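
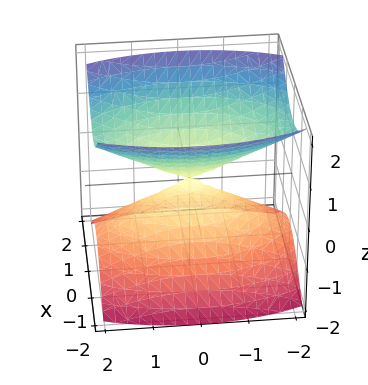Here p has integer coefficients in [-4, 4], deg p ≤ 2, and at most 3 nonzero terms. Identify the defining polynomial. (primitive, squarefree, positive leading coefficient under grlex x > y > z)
3*x^2 + y^2 - 3*z^2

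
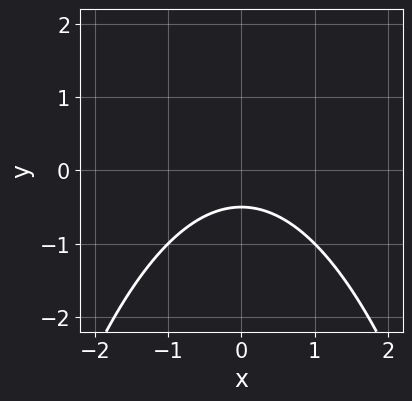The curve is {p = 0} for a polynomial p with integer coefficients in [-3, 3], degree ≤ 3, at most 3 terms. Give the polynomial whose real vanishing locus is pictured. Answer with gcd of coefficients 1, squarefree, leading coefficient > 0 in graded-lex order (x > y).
(a) Degree: the shape is more complex than any degree-1 curve, so deg p = 2.
(b) Symmetries: the x ↦ −x reflection is a symmetry, so x appears only in even powers.
(c) From the visible intercepts: the curve avoids every integer x-axis point in the box.
(d) The integer polynomial consistent with all of this is the stated p.

x^2 + 2*y + 1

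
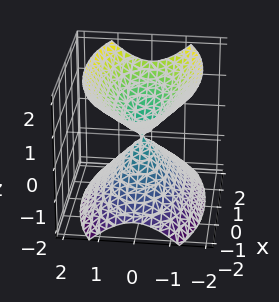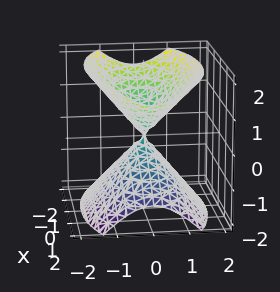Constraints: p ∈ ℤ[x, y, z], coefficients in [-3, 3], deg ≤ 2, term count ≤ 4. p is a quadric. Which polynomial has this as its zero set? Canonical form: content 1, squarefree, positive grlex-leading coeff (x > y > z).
First, I count 2 distinct pieces. Treating them together as one polynomial.
Next, the degree is 2 — two nappes meeting at a single point; a quadric.
Then, symmetries: it's symmetric under x → −x, forcing even powers of x; the y ↦ −y reflection is a symmetry, so y appears only in even powers; mirror symmetry z ↦ −z ⇒ only even powers of z.
Then, from the axis intercepts and sections: one x-axis crossing is at x = 0; it meets the y-axis at y = 0 (among the integer gridlines); it crosses the z-axis at the gridline z = 0.
Finally, putting this together gives p.

x^2 + 3*y^2 - 2*z^2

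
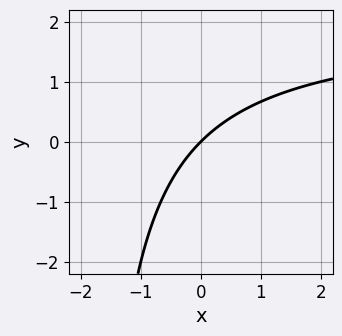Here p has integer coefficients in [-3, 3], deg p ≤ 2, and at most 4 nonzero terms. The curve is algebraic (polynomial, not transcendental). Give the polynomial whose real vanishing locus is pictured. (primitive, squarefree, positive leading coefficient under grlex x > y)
(a) The degree is 2 — no degree-1 curve has this shape.
(b) Checking where it meets the axes: it crosses the x-axis at the gridline x = 0; one y-axis crossing is at y = 0.
(c) Putting this together gives p.

x*y - 2*x + 2*y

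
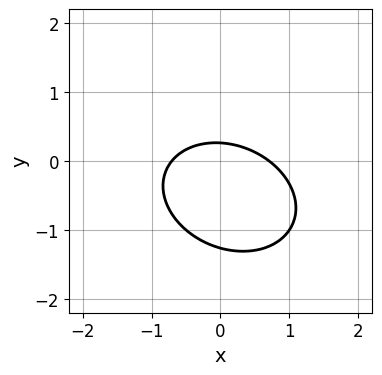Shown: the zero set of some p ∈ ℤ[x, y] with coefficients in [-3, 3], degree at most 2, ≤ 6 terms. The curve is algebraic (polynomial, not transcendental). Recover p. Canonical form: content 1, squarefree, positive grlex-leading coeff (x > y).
(a) The degree is 2 — no degree-1 curve has this shape.
(b) Matching integer coefficients to the picture gives p.

2*x^2 + x*y + 3*y^2 + 3*y - 1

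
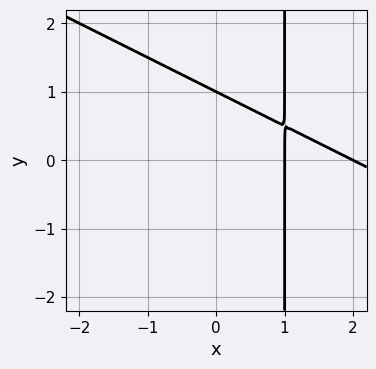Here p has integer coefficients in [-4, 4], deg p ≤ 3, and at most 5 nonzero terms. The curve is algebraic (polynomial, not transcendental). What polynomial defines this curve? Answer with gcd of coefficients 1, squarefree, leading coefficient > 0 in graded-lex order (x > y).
(a) Degree: no degree-1 curve has this shape, so deg p = 2.
(b) Against the integer gridlines: the x-axis gridline crossings are at x ∈ {1, 2}; one y-axis crossing is at y = 1.
(c) Solving for integer coefficients yields p as stated.

x^2 + 2*x*y - 3*x - 2*y + 2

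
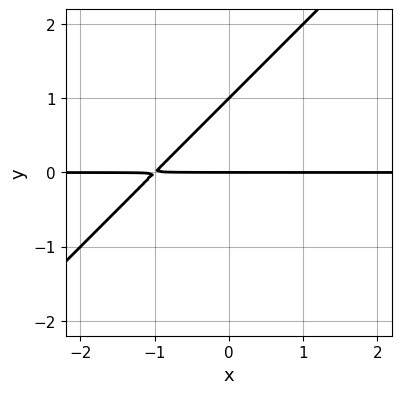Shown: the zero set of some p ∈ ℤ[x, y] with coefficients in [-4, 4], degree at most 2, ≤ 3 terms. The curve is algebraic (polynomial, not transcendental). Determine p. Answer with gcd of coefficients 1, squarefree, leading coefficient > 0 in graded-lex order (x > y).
x*y - y^2 + y

Degree: the shape is more complex than any degree-1 curve, so deg p = 2.
From the axis intercepts and sections: the visible x-axis segment lies entirely on the curve; among the integer gridlines, it crosses the y-axis at y ∈ {0, 1}.
Putting this together gives p.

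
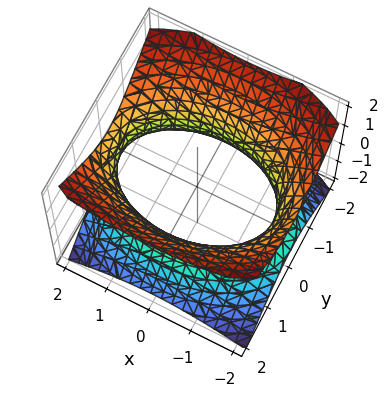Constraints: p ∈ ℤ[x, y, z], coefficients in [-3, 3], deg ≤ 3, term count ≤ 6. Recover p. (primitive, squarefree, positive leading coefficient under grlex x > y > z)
deg p = 2. One connected sheet with a waist; a quadric.
Symmetries: it's symmetric under z → −z, forcing even powers of z; the x ↦ −x reflection is a symmetry, so x appears only in even powers; the y ↦ −y reflection is a symmetry, so y appears only in even powers.
From the visible intercepts: it misses every integer gridline on the z-axis.
Matching integer coefficients to the picture gives p.

x^2 + 2*y^2 - 2*z^2 - 3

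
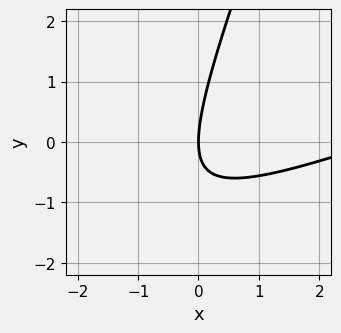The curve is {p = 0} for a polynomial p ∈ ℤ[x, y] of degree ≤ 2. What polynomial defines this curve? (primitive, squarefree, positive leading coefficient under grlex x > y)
1. deg p = 2. No degree-1 curve has this shape.
2. Reading off the gridlines: it meets the y-axis at y = 0 (among the integer gridlines); one x-axis crossing is at x = 0.
3. Putting this together gives p.

x^2 - 3*x*y + y^2 - 3*x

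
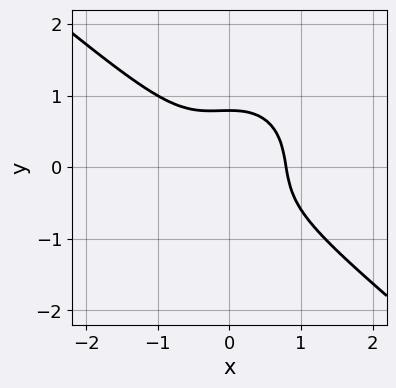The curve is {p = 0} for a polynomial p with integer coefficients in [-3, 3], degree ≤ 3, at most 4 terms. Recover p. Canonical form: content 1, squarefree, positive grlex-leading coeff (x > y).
First, deg p = 3. A generic line meets the curve in up to 3 points.
Finally, matching integer coefficients to the picture gives p.

2*x^3 + x^2*y + 2*y^3 - 1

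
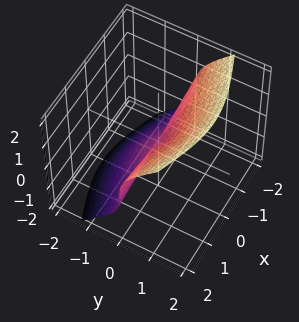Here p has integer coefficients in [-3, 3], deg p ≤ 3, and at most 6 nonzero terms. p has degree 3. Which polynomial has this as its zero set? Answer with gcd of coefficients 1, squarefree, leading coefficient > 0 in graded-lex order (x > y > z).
(a) Degree: no degree-2 surface has this shape, so deg p = 3.
(b) Checking where it meets the axes: every point of the x-axis in the box is on the surface; it meets the y-axis at y = 0 (among the integer gridlines); it meets the z-axis at z = 0 (among the integer gridlines).
(c) Together with the visible shape, these determine p as stated.

2*x^2*y + y^3 + 3*y*z^2 - 3*z^3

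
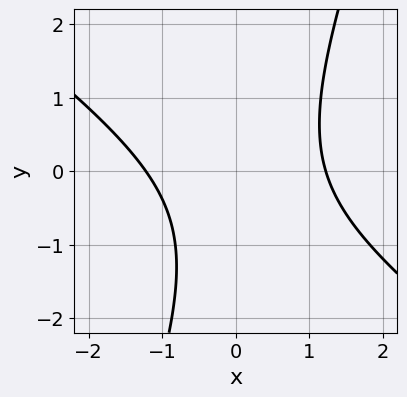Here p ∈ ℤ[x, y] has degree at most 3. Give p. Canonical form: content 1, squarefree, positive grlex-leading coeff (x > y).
First, deg p = 2. No degree-1 curve has this shape.
Next, from the visible intercepts: it misses every integer gridline on the y-axis.
Finally, these observations pin down the coefficients.

2*x^2 + 2*x*y - y^2 - y - 3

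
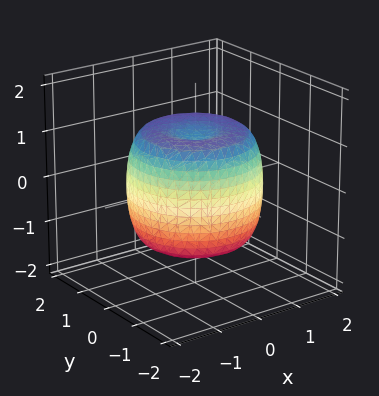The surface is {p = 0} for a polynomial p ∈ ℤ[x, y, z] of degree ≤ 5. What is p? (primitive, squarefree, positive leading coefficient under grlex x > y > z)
First, degree: the shape is more complex than any degree-3 surface, so deg p = 4.
Next, symmetries: rotational symmetry about the z-axis ⇒ p depends on x, y only through x² + y².
Then, observable constraints: the z-axis gridline crossings are at z ∈ {-1, 1}; a circular section at z = 1 has radius between 1 and 2.
Finally, these observations pin down the coefficients.

2*x^4 + 4*x^2*y^2 + 2*y^4 - 3*x^2 - 3*y^2 + 2*z^2 - 2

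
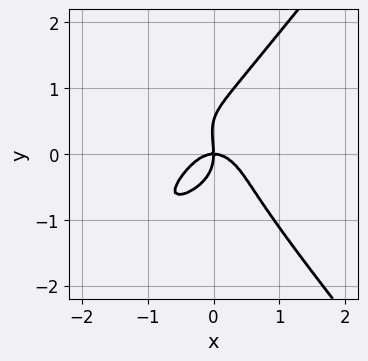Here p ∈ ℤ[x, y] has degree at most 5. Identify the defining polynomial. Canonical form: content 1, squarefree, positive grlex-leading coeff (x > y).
1. Degree: the shape is more complex than any degree-3 curve, so deg p = 4.
2. Against the integer gridlines: it meets the x-axis at x = 0 (among the integer gridlines); it crosses the y-axis at the gridline y = 0.
3. Together with the visible shape, these determine p as stated.

3*x^2*y^2 - 2*y^4 + 3*x^3 + y^3 + 2*x*y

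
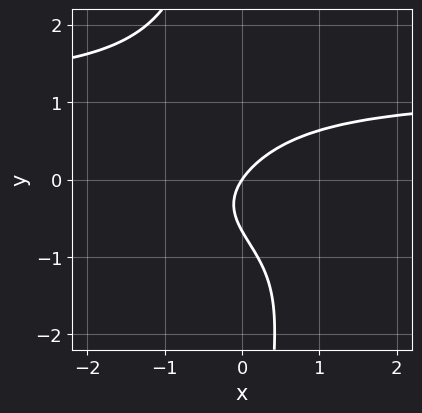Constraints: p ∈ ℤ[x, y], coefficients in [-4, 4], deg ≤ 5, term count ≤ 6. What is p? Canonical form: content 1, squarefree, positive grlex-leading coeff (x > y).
1. deg p = 4. The shape is more complex than any degree-3 curve.
2. Observable constraints: one y-axis crossing is at y = 0; it crosses the x-axis at the gridline x = 0.
3. The integer polynomial consistent with all of this is the stated p.

2*x*y^3 + 3*y^2 - 3*x + 2*y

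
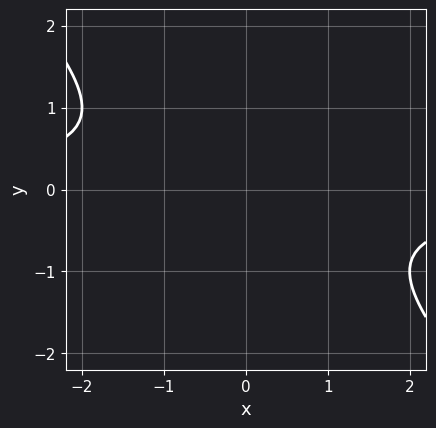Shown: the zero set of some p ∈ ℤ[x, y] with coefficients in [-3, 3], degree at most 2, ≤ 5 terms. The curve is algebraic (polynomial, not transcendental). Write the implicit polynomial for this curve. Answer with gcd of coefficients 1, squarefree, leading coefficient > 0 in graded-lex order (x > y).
x*y + y^2 + 1

(a) Degree: the shape is more complex than any degree-1 curve, so deg p = 2.
(b) Observable constraints: the curve avoids every integer y-axis point in the box; no x-intercept at any integer in the box.
(c) The integer polynomial consistent with all of this is the stated p.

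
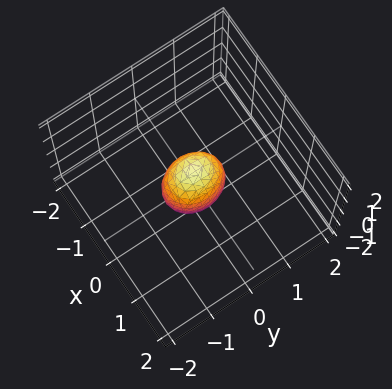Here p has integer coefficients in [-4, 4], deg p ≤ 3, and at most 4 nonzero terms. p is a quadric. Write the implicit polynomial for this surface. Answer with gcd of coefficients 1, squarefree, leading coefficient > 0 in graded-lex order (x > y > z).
3*x^2 + 2*y^2 + z^2 - 1

First, deg p = 2. A closed, bounded, convex surface; a quadric.
Then, symmetries: mirror symmetry y ↦ −y ⇒ only even powers of y; it's symmetric under z → −z, forcing even powers of z; it's symmetric under x → −x, forcing even powers of x.
Then, against the integer gridlines: among the integer gridlines, it crosses the z-axis at z ∈ {-1, 1}.
Finally, the integer polynomial consistent with all of this is the stated p.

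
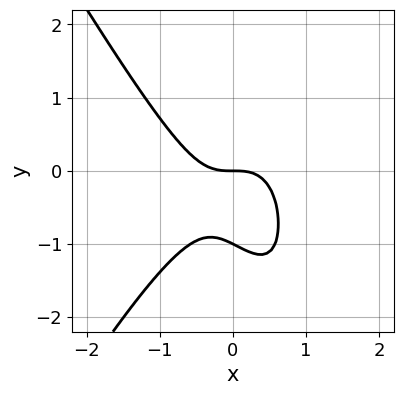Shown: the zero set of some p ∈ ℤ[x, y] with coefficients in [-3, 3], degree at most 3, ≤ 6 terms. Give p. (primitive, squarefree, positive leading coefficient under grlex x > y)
3*x^3 - x*y^2 + 2*y^2 + 2*y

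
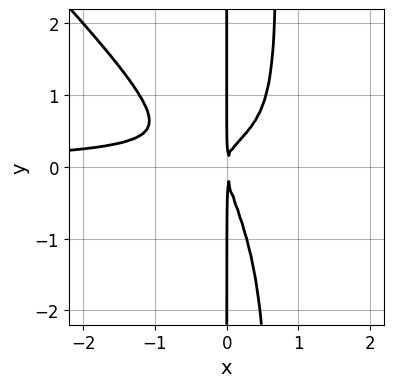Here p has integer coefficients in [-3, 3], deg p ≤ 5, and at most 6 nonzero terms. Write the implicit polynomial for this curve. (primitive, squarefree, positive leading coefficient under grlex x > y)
deg p = 4. A generic line meets the curve in up to 4 points.
Against the integer gridlines: every point of the y-axis in the box is on the curve.
Fitting integer coefficients to these (and the overall shape) gives p.

3*x^3*y + 3*x^2*y^2 - 3*x^2*y - 2*x*y^2 + 2*x^2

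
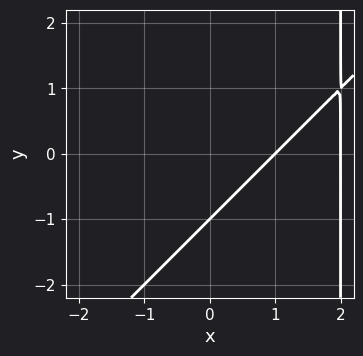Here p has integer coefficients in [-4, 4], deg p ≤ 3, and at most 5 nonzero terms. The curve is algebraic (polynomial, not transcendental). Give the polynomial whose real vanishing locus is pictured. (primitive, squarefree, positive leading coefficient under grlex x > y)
x^2 - x*y - 3*x + 2*y + 2

(a) The degree is 2 — the shape is more complex than any degree-1 curve.
(b) From the axis intercepts and sections: it meets the y-axis at y = -1 (among the integer gridlines); among the integer gridlines, it crosses the x-axis at x ∈ {1, 2}.
(c) Matching integer coefficients to the picture gives p.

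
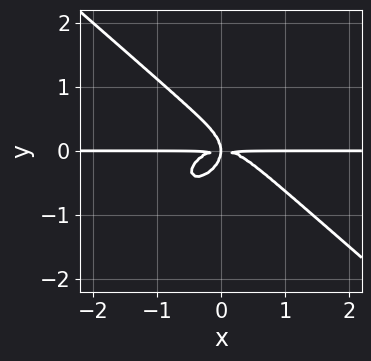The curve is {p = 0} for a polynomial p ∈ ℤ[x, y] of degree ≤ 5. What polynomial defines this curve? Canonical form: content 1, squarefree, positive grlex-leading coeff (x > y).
Degree: the shape is more complex than any degree-3 curve, so deg p = 4.
Reading off the gridlines: every point of the x-axis in the box is on the curve.
Fitting integer coefficients to these (and the overall shape) gives p.

2*x^3*y + 3*y^4 + 2*x*y^2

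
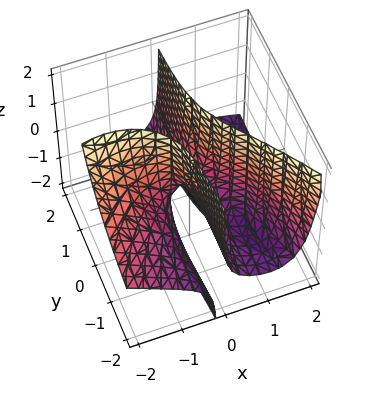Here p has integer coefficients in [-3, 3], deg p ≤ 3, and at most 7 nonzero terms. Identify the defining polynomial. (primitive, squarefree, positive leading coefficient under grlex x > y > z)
2*x^3 + 3*x^2*z + 3*x*y*z + 3*x*y - z

(a) The picture has 2 separate pieces. Treating them together as one polynomial.
(b) deg p = 3. No degree-2 surface has this shape.
(c) From the axis intercepts and sections: it crosses the z-axis at the gridline z = 0; the visible y-axis segment lies entirely on the surface; one x-axis crossing is at x = 0.
(d) Matching integer coefficients to the picture gives p.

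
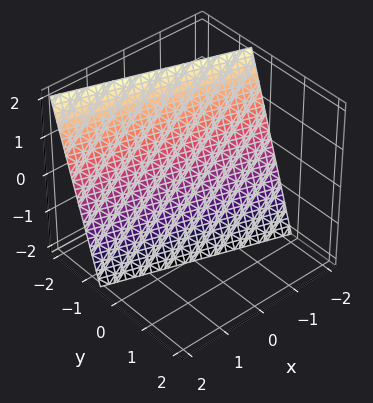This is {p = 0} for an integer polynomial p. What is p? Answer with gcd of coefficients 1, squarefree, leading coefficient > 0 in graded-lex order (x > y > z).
The degree is 1 — every cross-section is a straight line — this is a plane.
Observable constraints: it meets the z-axis at z = -2 (among the integer gridlines); it crosses the x-axis at the gridline x = -2.
Fitting integer coefficients to these (and the overall shape) gives p.

x + 3*y + z + 2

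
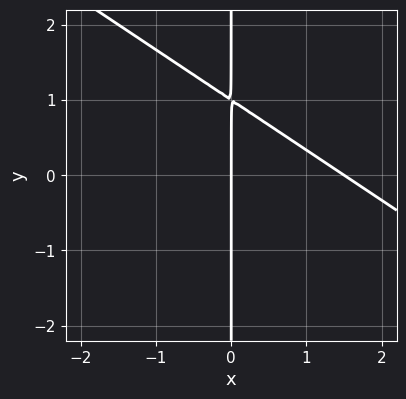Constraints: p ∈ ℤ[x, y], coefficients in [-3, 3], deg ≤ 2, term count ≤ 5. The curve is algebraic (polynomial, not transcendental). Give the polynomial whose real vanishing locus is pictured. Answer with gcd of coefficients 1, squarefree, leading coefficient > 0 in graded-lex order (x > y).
First, degree: no degree-1 curve has this shape, so deg p = 2.
Then, reading off the gridlines: the visible y-axis segment lies entirely on the curve; one x-axis crossing is at x = 0.
Finally, these observations pin down the coefficients.

2*x^2 + 3*x*y - 3*x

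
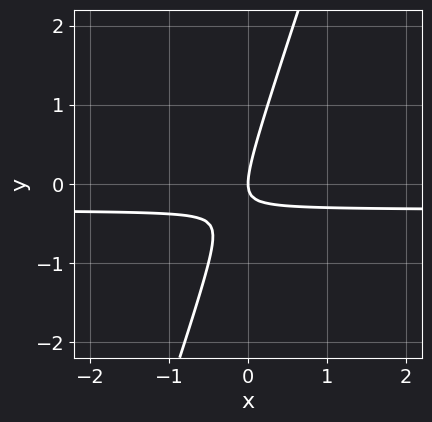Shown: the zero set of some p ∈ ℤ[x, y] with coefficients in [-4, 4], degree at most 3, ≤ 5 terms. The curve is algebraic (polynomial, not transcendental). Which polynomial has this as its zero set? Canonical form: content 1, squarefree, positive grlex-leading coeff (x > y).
First, degree: no degree-1 curve has this shape, so deg p = 2.
Next, observable constraints: it meets the x-axis at x = 0 (among the integer gridlines); it meets the y-axis at y = 0 (among the integer gridlines).
Finally, the integer polynomial consistent with all of this is the stated p.

3*x*y - y^2 + x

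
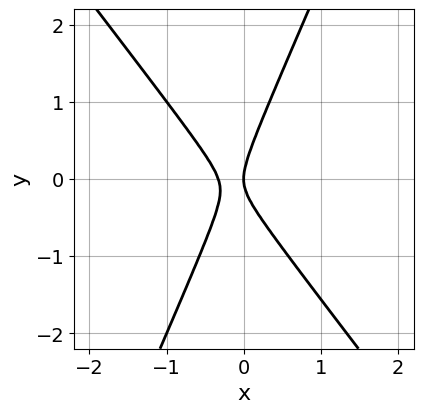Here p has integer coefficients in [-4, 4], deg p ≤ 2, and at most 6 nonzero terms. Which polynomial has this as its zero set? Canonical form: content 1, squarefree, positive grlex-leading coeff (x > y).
1. deg p = 2. The shape is more complex than any degree-1 curve.
2. Checking where it meets the axes: it meets the x-axis at x = 0 (among the integer gridlines); it crosses the y-axis at the gridline y = 0.
3. These observations pin down the coefficients.

3*x^2 + x*y - y^2 + x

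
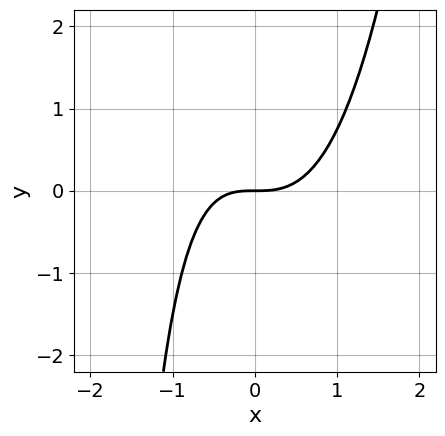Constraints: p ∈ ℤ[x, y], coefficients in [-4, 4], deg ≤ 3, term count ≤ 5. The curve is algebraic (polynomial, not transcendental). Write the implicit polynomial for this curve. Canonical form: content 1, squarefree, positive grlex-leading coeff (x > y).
1. Degree: a generic line meets the curve in up to 3 points, so deg p = 3.
2. Against the integer gridlines: one x-axis crossing is at x = 0; one y-axis crossing is at y = 0.
3. Putting this together gives p.

3*x^3 - x*y - 3*y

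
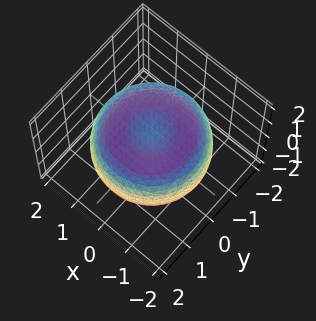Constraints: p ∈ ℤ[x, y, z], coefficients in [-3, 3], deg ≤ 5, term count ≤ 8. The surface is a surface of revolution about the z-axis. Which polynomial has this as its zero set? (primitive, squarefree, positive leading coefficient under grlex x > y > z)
The degree is 4 — the shape is more complex than any degree-3 surface.
By symmetry, the surface is invariant under rotation about z: p = q(x² + y², z).
From the visible intercepts: a circular section at z = 1 has radius exactly 1.
Assembling these constraints gives the stated polynomial.

x^4 + 2*x^2*y^2 + y^4 - 2*x^2 - 2*y^2 + 3*z^2 - 2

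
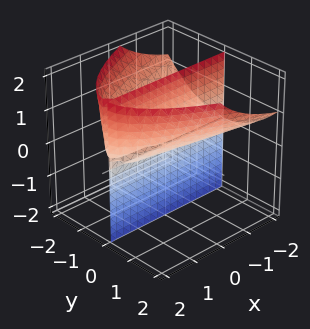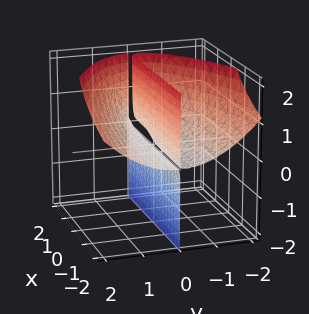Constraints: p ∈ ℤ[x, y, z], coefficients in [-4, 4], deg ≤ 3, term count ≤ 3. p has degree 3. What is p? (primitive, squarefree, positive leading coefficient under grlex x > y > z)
x*y*z + y^3 - 2*y*z

1. I count 2 distinct pieces. Treating them together as one polynomial.
2. Degree: the shape is more complex than any degree-2 surface, so deg p = 3.
3. Observable constraints: it meets the y-axis at y = 0 (among the integer gridlines); every point of the z-axis in the box is on the surface.
4. The integer polynomial consistent with all of this is the stated p. Check: (-2, 0, 0) on the x-axis lies on the surface, and p(-2, 0, 0) = 0. ✓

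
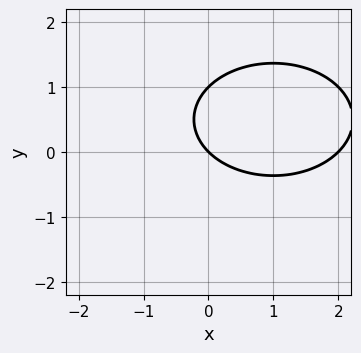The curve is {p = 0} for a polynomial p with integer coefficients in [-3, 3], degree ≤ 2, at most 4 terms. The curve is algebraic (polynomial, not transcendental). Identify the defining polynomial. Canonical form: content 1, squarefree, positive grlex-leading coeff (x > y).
(a) The degree is 2 — the shape is more complex than any degree-1 curve.
(b) Reading off the gridlines: the x-axis gridline crossings are at x ∈ {0, 2}; the y-axis gridline crossings are at y ∈ {0, 1}.
(c) Assembling these constraints gives the stated polynomial.

x^2 + 2*y^2 - 2*x - 2*y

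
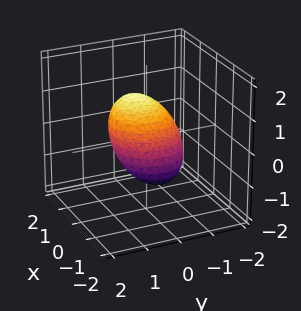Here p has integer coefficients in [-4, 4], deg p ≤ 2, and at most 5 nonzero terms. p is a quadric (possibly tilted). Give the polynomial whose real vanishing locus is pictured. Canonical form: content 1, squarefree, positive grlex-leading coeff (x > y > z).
2*x^2 - 3*x*z + 2*y^2 + 3*z^2 - 2

First, degree: a generic line meets the surface in up to 2 points, so deg p = 2.
Then, from the axis intercepts and sections: the y-axis gridline crossings are at y ∈ {-1, 1}; the x-axis gridline crossings are at x ∈ {-1, 1}.
Finally, putting this together gives p.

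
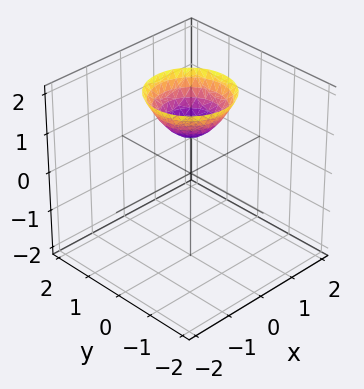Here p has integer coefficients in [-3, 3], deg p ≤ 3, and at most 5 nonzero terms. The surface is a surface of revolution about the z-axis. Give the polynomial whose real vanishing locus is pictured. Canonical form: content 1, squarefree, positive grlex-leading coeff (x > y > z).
(a) The degree is 2 — no degree-1 surface has this shape.
(b) By symmetry, every cross-section ⟂ z is a circle, so x, y appear only via x² + y².
(c) Observable constraints: it crosses the z-axis at the gridline z = 1; it misses every integer gridline on the y-axis; no x-intercept at any integer in the box.
(d) Matching integer coefficients to the picture gives p.

x^2 + y^2 - z + 1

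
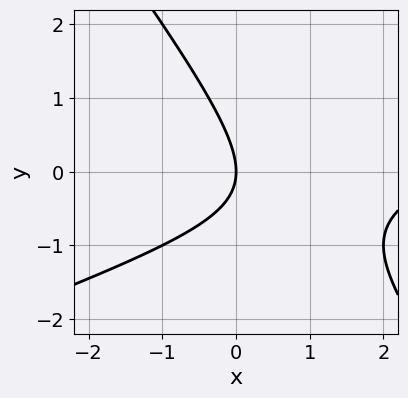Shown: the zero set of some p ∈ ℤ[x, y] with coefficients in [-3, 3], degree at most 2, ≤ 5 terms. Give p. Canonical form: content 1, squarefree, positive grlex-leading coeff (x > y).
x^2 - 2*x*y - 2*y^2 - 3*x

1. Degree: no degree-1 curve has this shape, so deg p = 2.
2. Reading off the gridlines: it meets the y-axis at y = 0 (among the integer gridlines); one x-axis crossing is at x = 0.
3. Matching integer coefficients to the picture gives p.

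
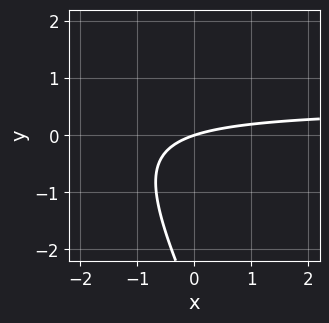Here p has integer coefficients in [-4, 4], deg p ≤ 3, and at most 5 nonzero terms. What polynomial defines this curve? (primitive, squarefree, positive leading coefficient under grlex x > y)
1. The degree is 2 — the shape is more complex than any degree-1 curve.
2. From the visible intercepts: one y-axis crossing is at y = 0; one x-axis crossing is at x = 0.
3. Solving for integer coefficients yields p as stated.

2*x*y + y^2 - x + 3*y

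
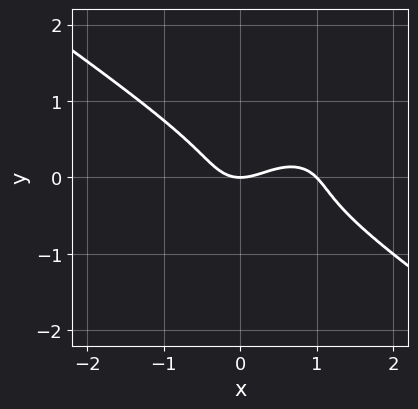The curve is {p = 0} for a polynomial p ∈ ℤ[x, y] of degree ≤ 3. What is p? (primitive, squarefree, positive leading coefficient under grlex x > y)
x^3 + 3*y^3 - x^2 + y

The degree is 3 — a generic line meets the curve in up to 3 points.
Against the integer gridlines: it meets the y-axis at y = 0 (among the integer gridlines); among the integer gridlines, it crosses the x-axis at x ∈ {0, 1}.
Putting this together gives p.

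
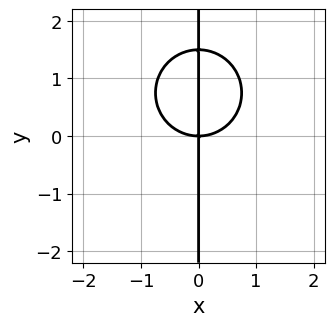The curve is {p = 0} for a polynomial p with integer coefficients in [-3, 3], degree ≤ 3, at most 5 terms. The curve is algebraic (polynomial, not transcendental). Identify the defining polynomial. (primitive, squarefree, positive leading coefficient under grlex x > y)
2*x^3 + 2*x*y^2 - 3*x*y

(a) deg p = 3.
(b) Against the integer gridlines: the visible y-axis segment lies entirely on the curve; it meets the x-axis at x = 0 (among the integer gridlines).
(c) Matching integer coefficients to the picture gives p.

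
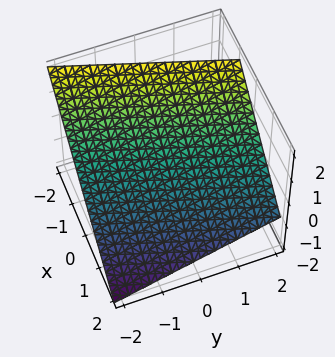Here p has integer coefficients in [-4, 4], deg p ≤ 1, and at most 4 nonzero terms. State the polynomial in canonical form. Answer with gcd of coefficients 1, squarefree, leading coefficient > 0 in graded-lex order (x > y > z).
First, degree: the surface is flat (a plane), so deg p = 1.
Then, from the axis intercepts and sections: it crosses the y-axis at the gridline y = -2.
Finally, fitting integer coefficients to these (and the overall shape) gives p.

3*x - y + 3*z - 2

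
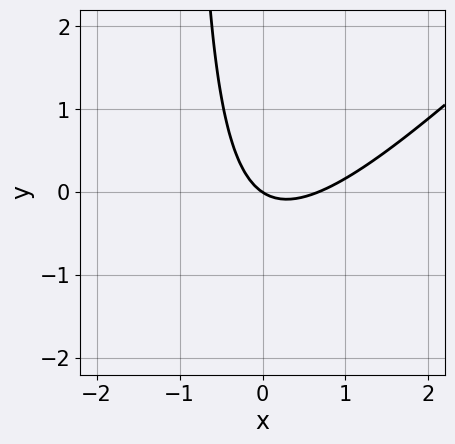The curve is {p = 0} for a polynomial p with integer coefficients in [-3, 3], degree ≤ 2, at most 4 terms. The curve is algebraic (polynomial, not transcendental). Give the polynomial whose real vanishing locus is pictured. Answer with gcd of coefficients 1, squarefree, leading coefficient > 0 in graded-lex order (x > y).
3*x^2 - 3*x*y - 2*x - 3*y

First, degree: the shape is more complex than any degree-1 curve, so deg p = 2.
Then, from the axis intercepts and sections: it crosses the x-axis at the gridline x = 0; one y-axis crossing is at y = 0.
Finally, solving for integer coefficients yields p as stated.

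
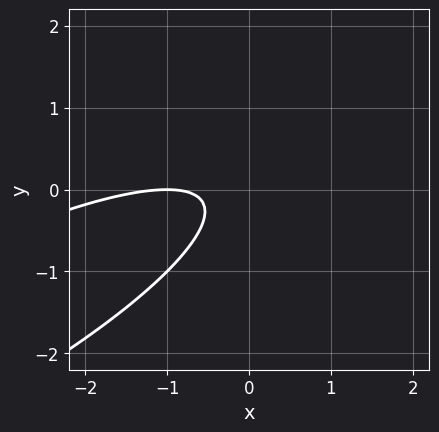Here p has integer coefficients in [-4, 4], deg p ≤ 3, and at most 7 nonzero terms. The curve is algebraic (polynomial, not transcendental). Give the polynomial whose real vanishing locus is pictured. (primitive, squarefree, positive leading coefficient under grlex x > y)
x^2 - 3*x*y + 3*y^2 + 2*x + 1

First, deg p = 2. A generic line meets the curve in up to 2 points.
Then, reading off the gridlines: no y-intercept at any integer in the box; one x-axis crossing is at x = -1.
Finally, solving for integer coefficients yields p as stated.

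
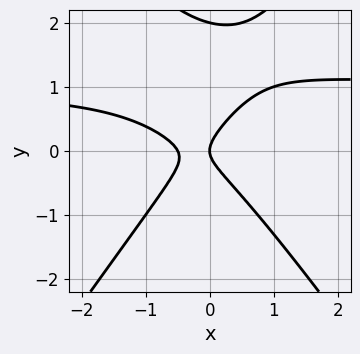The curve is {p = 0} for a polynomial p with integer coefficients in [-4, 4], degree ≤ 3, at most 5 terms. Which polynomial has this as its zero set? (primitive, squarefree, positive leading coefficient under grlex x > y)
1. Degree: no degree-2 curve has this shape, so deg p = 3.
2. From the visible intercepts: the y-axis gridline crossings are at y ∈ {0, 2}; it meets the x-axis at x = 0 (among the integer gridlines).
3. Putting this together gives p.

2*x^2*y - y^3 - 2*x^2 + 2*y^2 - x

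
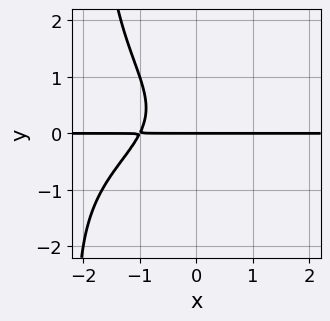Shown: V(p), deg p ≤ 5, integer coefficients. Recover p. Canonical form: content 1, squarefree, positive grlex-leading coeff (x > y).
x*y^3 + 2*y^3 + 2*x*y - y^2 + 2*y

(a) Degree: the shape is more complex than any degree-3 curve, so deg p = 4.
(b) Against the integer gridlines: it crosses the y-axis at the gridline y = 0; every point of the x-axis in the box is on the curve.
(c) The integer polynomial consistent with all of this is the stated p.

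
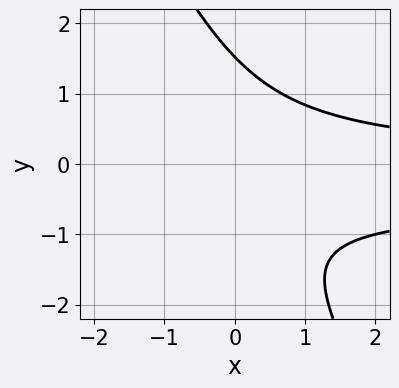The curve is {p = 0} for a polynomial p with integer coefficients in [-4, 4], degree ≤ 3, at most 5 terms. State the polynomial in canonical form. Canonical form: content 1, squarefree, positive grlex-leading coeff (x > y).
2*x*y^2 + y^3 + x*y - y - 2

deg p = 3.
Checking where it meets the axes: it misses every integer gridline on the x-axis.
The integer polynomial consistent with all of this is the stated p.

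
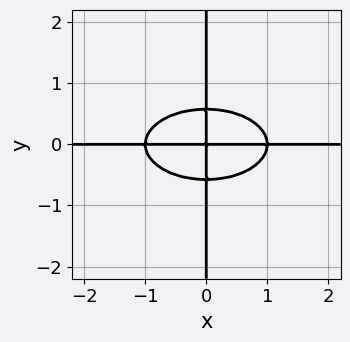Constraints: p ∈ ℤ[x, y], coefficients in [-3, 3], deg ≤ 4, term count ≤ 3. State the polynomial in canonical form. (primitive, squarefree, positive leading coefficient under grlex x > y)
1. The degree is 4 — a generic line meets the curve in up to 4 points.
2. Reading off the gridlines: the visible y-axis segment lies entirely on the curve; the visible x-axis segment lies entirely on the curve.
3. Solving for integer coefficients yields p as stated.

x^3*y + 3*x*y^3 - x*y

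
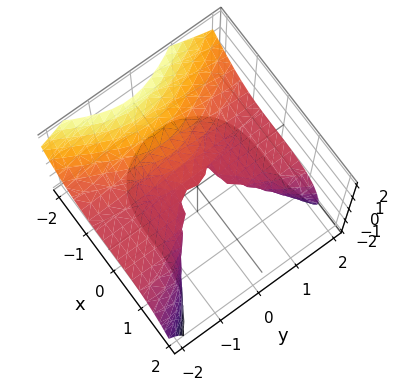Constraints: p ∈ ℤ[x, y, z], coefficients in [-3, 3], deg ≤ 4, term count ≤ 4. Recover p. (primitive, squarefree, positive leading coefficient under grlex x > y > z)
Degree: the shape is more complex than any degree-2 surface, so deg p = 3.
From the axis intercepts and sections: it meets the x-axis at x = 0 (among the integer gridlines); it meets the z-axis at z = 0 (among the integer gridlines); the visible y-axis segment lies entirely on the surface.
Together with the visible shape, these determine p as stated.

2*x^3 + 3*y^2*z + y*z^2 + 3*z^2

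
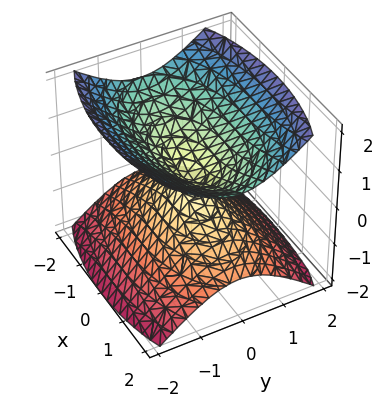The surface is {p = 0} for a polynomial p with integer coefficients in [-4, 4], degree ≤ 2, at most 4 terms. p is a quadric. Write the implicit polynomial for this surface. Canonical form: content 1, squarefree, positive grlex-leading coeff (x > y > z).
The picture has 2 separate pieces. They look like related sheets of one shape, so recover p as a whole.
The degree is 2 — a double cone through the origin; a quadric.
Symmetries: it's symmetric under z → −z, forcing even powers of z; it's symmetric under x → −x, forcing even powers of x; it's symmetric under y → −y, forcing even powers of y.
Checking where it meets the axes: it crosses the y-axis at the gridline y = 0; one x-axis crossing is at x = 0; it meets the z-axis at z = 0 (among the integer gridlines).
These observations pin down the coefficients.

x^2 + 3*y^2 - 3*z^2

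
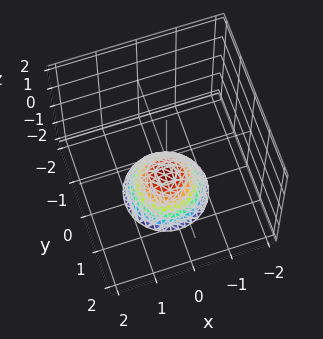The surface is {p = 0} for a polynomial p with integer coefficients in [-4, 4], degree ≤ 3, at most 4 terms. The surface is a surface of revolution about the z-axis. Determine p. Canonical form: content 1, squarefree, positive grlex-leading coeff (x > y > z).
1. Degree: a generic line meets the surface in up to 2 points, so deg p = 2.
2. By symmetry, every cross-section ⟂ z is a circle, so x, y appear only via x² + y².
3. From the axis intercepts and sections: the surface avoids every integer y-axis point in the box; a circular section at z = -2 has radius exactly 1; one z-axis crossing is at z = -1; the surface avoids every integer x-axis point in the box.
4. Assembling these constraints gives the stated polynomial.

x^2 + y^2 + z + 1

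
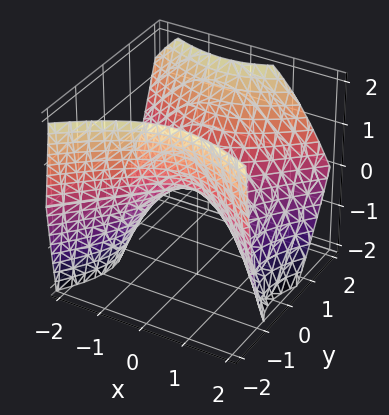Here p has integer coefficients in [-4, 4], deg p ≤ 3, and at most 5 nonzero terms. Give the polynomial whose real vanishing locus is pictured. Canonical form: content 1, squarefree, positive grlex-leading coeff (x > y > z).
(a) deg p = 2. No degree-1 surface has this shape.
(b) Checking where it meets the axes: one y-axis crossing is at y = 0; one x-axis crossing is at x = 0; it crosses the z-axis at the gridline z = 0.
(c) These observations pin down the coefficients.

2*x^2 + x*y - 3*y^2 + y*z + 3*z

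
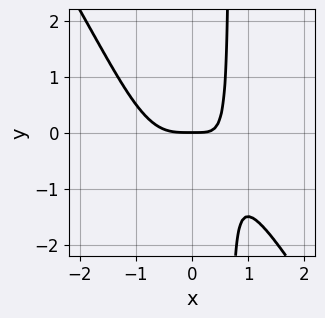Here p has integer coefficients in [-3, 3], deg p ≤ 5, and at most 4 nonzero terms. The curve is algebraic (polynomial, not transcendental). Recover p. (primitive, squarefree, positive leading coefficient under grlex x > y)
First, degree: no degree-3 curve has this shape, so deg p = 4.
Next, observable constraints: it crosses the x-axis at the gridline x = 0; it meets the y-axis at y = 0 (among the integer gridlines).
Finally, the integer polynomial consistent with all of this is the stated p.

3*x^4 + 2*x^3*y + 2*x*y - 2*y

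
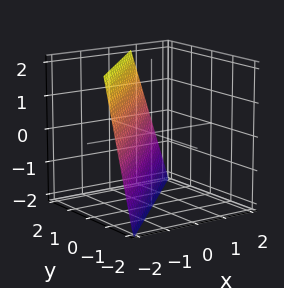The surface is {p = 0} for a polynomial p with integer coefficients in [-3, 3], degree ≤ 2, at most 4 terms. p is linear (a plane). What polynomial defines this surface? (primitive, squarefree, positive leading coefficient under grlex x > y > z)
First, degree: every cross-section is a straight line — this is a plane, so deg p = 1.
Next, from the visible intercepts: it meets the z-axis at z = -2 (among the integer gridlines).
Finally, matching integer coefficients to the picture gives p.

3*x - 3*y + z + 2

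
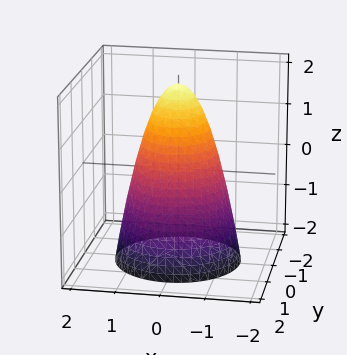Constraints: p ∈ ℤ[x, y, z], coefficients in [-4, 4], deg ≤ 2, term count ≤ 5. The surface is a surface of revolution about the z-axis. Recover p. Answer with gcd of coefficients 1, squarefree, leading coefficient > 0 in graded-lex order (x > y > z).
1. The degree is 2 — no degree-1 surface has this shape.
2. Symmetry: every cross-section ⟂ z is a circle, so x, y appear only via x² + y².
3. Checking where it meets the axes: it meets the z-axis at z = 2 (among the integer gridlines); the x-axis gridline crossings are at x ∈ {-1, 1}; the y-axis gridline crossings are at y ∈ {-1, 1}; a circular section at z = 0 has radius exactly 1.
4. Putting this together gives p.

2*x^2 + 2*y^2 + z - 2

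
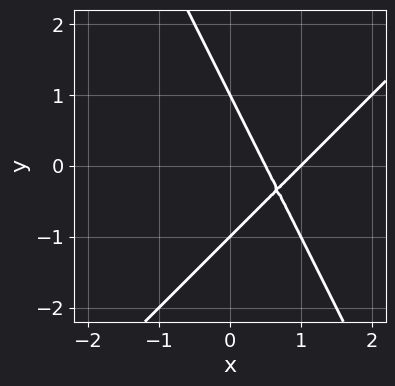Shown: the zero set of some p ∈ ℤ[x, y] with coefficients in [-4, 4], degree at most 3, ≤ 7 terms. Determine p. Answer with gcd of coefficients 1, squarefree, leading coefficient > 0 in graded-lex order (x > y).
2*x^2 - x*y - y^2 - 3*x + 1

(a) Degree: a generic line meets the curve in up to 2 points, so deg p = 2.
(b) Against the integer gridlines: among the integer gridlines, it crosses the y-axis at y ∈ {-1, 1}; it meets the x-axis at x = 1 (among the integer gridlines).
(c) Fitting integer coefficients to these (and the overall shape) gives p.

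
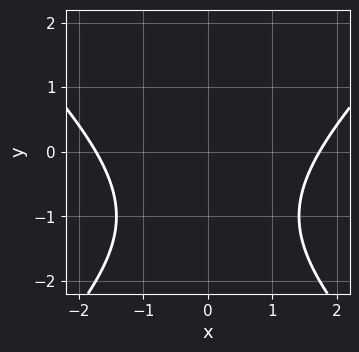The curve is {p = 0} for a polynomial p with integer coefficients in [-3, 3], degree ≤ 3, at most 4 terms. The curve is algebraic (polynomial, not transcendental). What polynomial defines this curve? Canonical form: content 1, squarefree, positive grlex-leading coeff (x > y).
x^2 - y^2 - 2*y - 3

(a) Degree: a generic line meets the curve in up to 2 points, so deg p = 2.
(b) Symmetries: mirror symmetry x ↦ −x ⇒ only even powers of x.
(c) Checking where it meets the axes: the curve avoids every integer y-axis point in the box.
(d) Putting this together gives p.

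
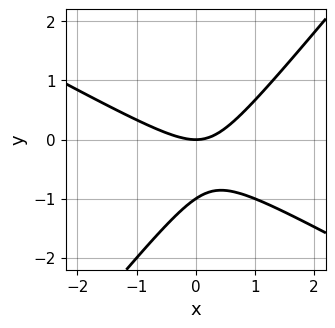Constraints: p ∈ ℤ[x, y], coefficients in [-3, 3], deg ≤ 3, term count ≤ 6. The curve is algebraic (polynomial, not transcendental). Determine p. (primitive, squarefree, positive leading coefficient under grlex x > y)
(a) deg p = 2. The shape is more complex than any degree-1 curve.
(b) Against the integer gridlines: it crosses the x-axis at the gridline x = 0; the y-axis gridline crossings are at y ∈ {-1, 0}.
(c) These observations pin down the coefficients.

2*x^2 + 2*x*y - 3*y^2 - 3*y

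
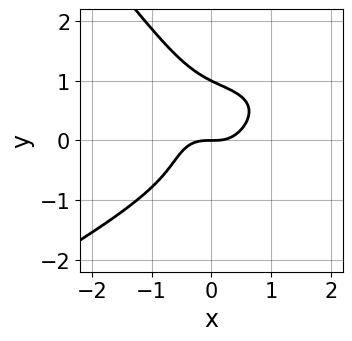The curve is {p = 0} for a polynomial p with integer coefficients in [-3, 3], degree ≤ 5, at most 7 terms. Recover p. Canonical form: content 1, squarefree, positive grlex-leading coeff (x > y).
x^3*y - 3*x*y^3 - 2*y^4 - 3*x^3 + 2*y

(a) Degree: no degree-3 curve has this shape, so deg p = 4.
(b) From the visible intercepts: one x-axis crossing is at x = 0; among the integer gridlines, it crosses the y-axis at y ∈ {0, 1}.
(c) Fitting integer coefficients to these (and the overall shape) gives p.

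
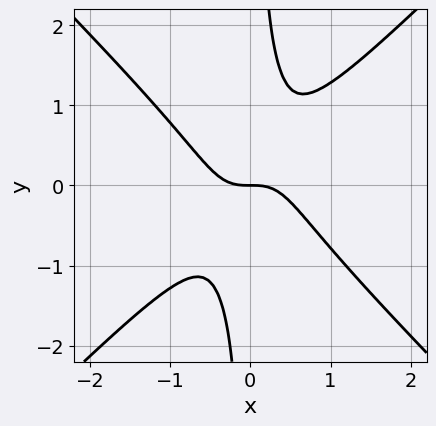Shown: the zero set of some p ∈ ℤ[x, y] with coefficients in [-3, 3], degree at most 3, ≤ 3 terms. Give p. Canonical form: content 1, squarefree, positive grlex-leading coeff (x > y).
2*x^3 - 2*x*y^2 + y

First, the degree is 3 — a generic line meets the curve in up to 3 points.
Then, from the axis intercepts and sections: it meets the x-axis at x = 0 (among the integer gridlines); it crosses the y-axis at the gridline y = 0.
Finally, matching integer coefficients to the picture gives p.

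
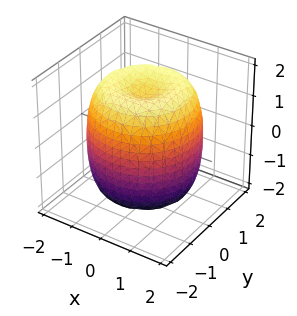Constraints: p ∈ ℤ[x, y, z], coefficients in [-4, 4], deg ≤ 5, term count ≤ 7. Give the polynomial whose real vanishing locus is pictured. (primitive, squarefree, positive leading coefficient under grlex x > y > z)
x^4 + 2*x^2*y^2 + y^4 - 2*x^2 - 2*y^2 + z^2 - 2

1. Degree: the shape is more complex than any degree-3 surface, so deg p = 4.
2. Symmetries: rotational symmetry about the z-axis ⇒ p depends on x, y only through x² + y².
3. Observable constraints: a circular section at z = -1 has radius between 1 and 2.
4. Assembling these constraints gives the stated polynomial.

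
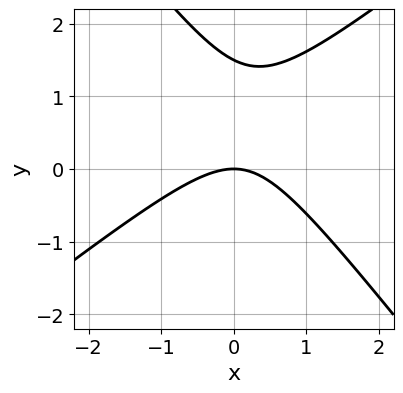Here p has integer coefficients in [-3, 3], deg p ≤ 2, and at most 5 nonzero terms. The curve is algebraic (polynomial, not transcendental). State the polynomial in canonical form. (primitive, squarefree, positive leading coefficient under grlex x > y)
First, the degree is 2 — a generic line meets the curve in up to 2 points.
Next, from the axis intercepts and sections: one y-axis crossing is at y = 0; it meets the x-axis at x = 0 (among the integer gridlines).
Finally, fitting integer coefficients to these (and the overall shape) gives p.

2*x^2 - x*y - 2*y^2 + 3*y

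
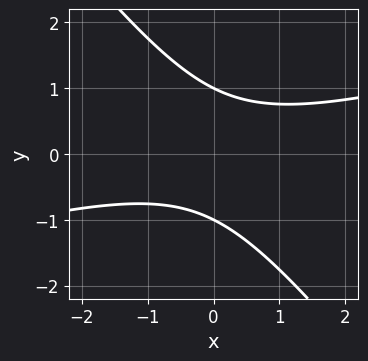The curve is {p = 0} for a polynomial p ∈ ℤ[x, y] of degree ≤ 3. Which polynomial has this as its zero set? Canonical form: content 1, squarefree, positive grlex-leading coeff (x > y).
x^2 - 3*x*y - 3*y^2 + 3

First, degree: no degree-1 curve has this shape, so deg p = 2.
Next, from the visible intercepts: no x-intercept at any integer in the box; among the integer gridlines, it crosses the y-axis at y ∈ {-1, 1}.
Finally, putting this together gives p.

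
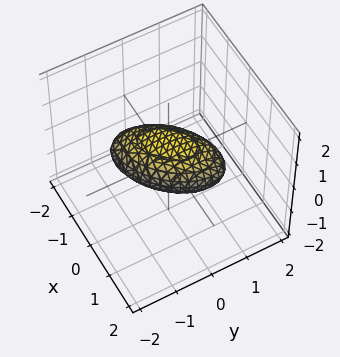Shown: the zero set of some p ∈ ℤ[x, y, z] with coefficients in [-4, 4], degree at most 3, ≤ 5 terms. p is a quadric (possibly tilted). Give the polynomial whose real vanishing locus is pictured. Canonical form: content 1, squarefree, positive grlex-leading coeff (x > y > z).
1. Degree: the shape is more complex than any degree-1 surface, so deg p = 2.
2. Observable constraints: among the integer gridlines, it crosses the x-axis at x ∈ {-1, 1}; among the integer gridlines, it crosses the y-axis at y ∈ {-1, 1}.
3. Solving for integer coefficients yields p as stated.

x^2 - x*y + y^2 + 2*z^2 - 1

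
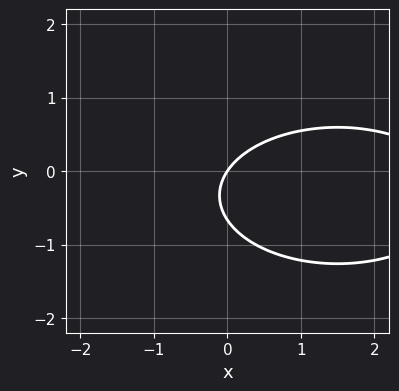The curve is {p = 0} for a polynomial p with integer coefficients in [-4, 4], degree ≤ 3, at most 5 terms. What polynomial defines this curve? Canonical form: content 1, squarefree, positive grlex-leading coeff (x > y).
x^2 + 3*y^2 - 3*x + 2*y

(a) Degree: the shape is more complex than any degree-1 curve, so deg p = 2.
(b) Reading off the gridlines: one y-axis crossing is at y = 0; it meets the x-axis at x = 0 (among the integer gridlines).
(c) These observations pin down the coefficients.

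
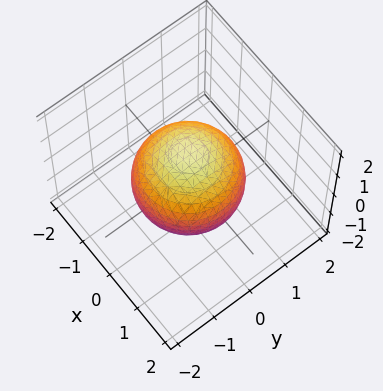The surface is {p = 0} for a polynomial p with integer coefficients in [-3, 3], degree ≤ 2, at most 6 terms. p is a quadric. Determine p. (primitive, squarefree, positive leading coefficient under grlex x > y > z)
2*x^2 + 2*y^2 + 2*z^2 - 3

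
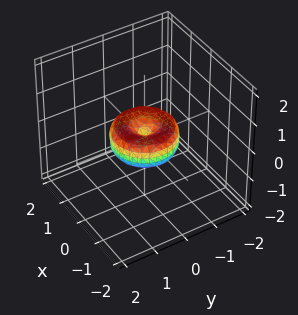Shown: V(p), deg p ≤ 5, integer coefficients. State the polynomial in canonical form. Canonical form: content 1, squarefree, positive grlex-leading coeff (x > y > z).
1. deg p = 4. The shape is more complex than any degree-3 surface.
2. Symmetry: the z-axis is an axis of rotation, so x and y enter only as x² + y².
3. From the visible intercepts: it crosses the z-axis at the gridline z = 0; the y-axis gridline crossings are at y ∈ {-1, 0, 1}; a circular section at z = 0 has radius exactly 1.
4. Solving for integer coefficients yields p as stated. Check: (-1, 0, 0) on the x-axis lies on the surface, and p(-1, 0, 0) = 0. ✓

x^4 + 2*x^2*y^2 + y^4 - x^2 - y^2 + z^2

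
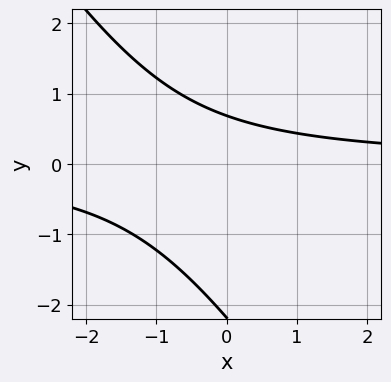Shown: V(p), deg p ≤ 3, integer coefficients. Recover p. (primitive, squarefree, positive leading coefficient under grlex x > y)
3*x*y + 2*y^2 + 3*y - 3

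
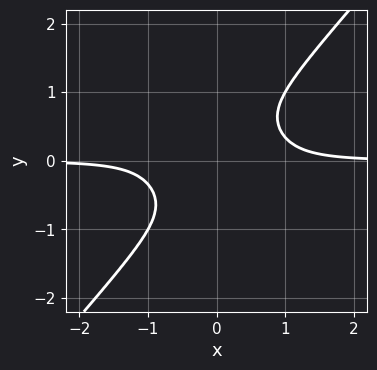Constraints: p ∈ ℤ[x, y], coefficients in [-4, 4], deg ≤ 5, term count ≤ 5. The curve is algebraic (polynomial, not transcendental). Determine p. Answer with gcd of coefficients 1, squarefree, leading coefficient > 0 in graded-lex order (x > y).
3*x^3*y - 2*y^4 - 1

(a) Degree: a generic line meets the curve in up to 4 points, so deg p = 4.
(b) Against the integer gridlines: no y-intercept at any integer in the box; the curve avoids every integer x-axis point in the box.
(c) Matching integer coefficients to the picture gives p.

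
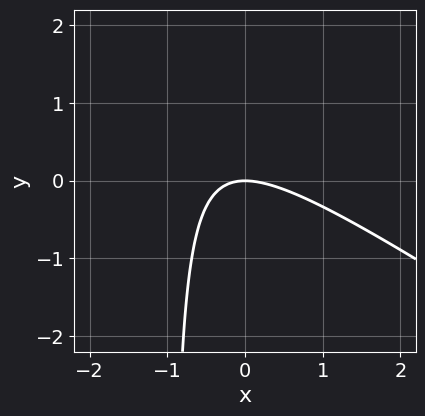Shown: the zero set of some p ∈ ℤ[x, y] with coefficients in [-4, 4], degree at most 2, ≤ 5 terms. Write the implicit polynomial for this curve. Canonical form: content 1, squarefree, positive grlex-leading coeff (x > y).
1. deg p = 2.
2. From the visible intercepts: it meets the y-axis at y = 0 (among the integer gridlines); it crosses the x-axis at the gridline x = 0.
3. Matching integer coefficients to the picture gives p.

2*x^2 + 3*x*y + 3*y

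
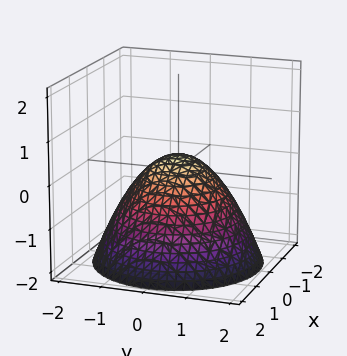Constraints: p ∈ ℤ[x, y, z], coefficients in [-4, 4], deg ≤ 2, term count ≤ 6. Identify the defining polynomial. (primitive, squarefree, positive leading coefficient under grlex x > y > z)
First, deg p = 2. No degree-1 surface has this shape.
Then, symmetries: rotational symmetry about the z-axis ⇒ p depends on x, y only through x² + y².
Next, from the axis intercepts and sections: a circular section at z = -2 has radius between 1 and 2.
Finally, putting this together gives p.

2*x^2 + 2*y^2 + 3*z - 1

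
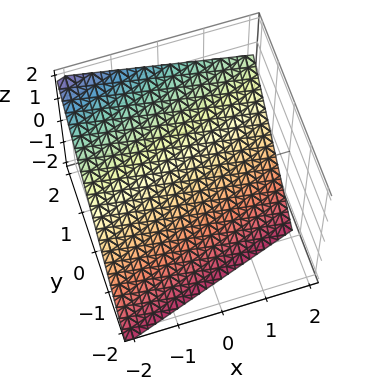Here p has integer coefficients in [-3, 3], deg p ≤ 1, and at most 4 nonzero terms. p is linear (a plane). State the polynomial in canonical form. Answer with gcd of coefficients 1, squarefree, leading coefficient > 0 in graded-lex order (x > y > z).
x - 3*y + 3*z + 2

First, the degree is 1 — every cross-section is a straight line — this is a plane.
Then, reading off the gridlines: one x-axis crossing is at x = -2.
Finally, together with the visible shape, these determine p as stated.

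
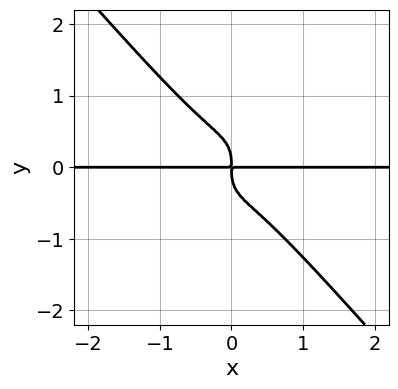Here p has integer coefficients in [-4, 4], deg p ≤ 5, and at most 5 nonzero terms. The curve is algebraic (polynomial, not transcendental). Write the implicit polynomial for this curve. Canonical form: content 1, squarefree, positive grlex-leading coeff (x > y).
3*x^3*y + 2*y^4 + x*y

(a) The degree is 4 — no degree-3 curve has this shape.
(b) Reading off the gridlines: the visible x-axis segment lies entirely on the curve.
(c) These observations pin down the coefficients.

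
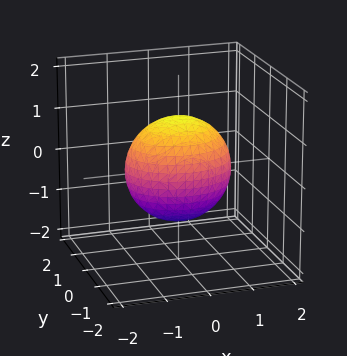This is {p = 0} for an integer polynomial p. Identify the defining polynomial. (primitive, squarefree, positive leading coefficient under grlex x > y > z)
First, degree: bounded and convex; a quadric, so deg p = 2.
Then, symmetries: the z ↦ −z reflection is a symmetry, so z appears only in even powers; mirror symmetry y ↦ −y ⇒ only even powers of y; it's symmetric under x → −x, forcing even powers of x.
Next, reading off the gridlines: among the integer gridlines, it crosses the y-axis at y ∈ {-1, 1}.
Finally, matching integer coefficients to the picture gives p.

2*x^2 + 3*y^2 + 2*z^2 - 3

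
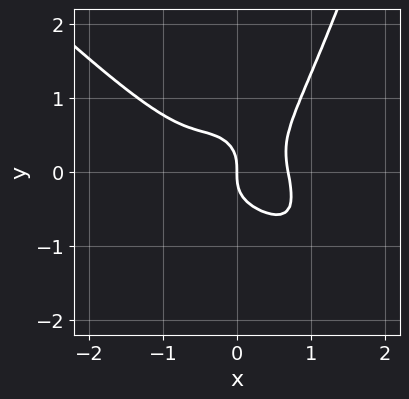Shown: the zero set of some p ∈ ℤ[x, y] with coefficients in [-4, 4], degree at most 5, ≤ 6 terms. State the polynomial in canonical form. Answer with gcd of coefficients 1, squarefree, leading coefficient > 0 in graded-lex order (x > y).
3*x^4 + 3*x^3*y - x^2*y - 2*y^3 - x

Degree: no degree-3 curve has this shape, so deg p = 4.
From the axis intercepts and sections: one x-axis crossing is at x = 0; it crosses the y-axis at the gridline y = 0.
Together with the visible shape, these determine p as stated.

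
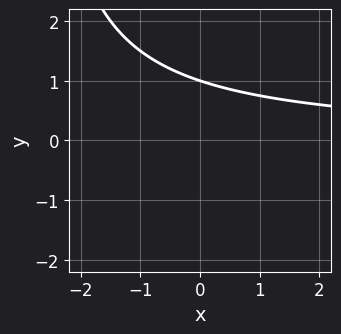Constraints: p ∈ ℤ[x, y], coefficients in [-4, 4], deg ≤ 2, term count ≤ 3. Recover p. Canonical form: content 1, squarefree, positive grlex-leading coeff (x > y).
First, the degree is 2 — a generic line meets the curve in up to 2 points.
Next, from the axis intercepts and sections: no x-intercept at any integer in the box; one y-axis crossing is at y = 1.
Finally, assembling these constraints gives the stated polynomial.

x*y + 3*y - 3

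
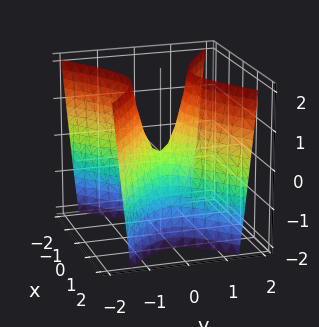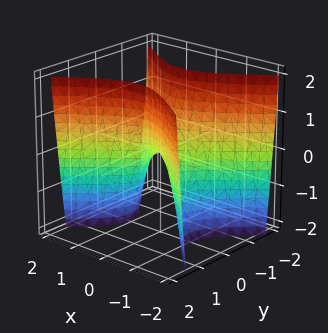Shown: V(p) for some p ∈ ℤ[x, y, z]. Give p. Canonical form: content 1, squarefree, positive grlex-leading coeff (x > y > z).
First, the degree is 2 — a saddle surface; a quadric.
Then, symmetries: it's symmetric under x → −x, forcing even powers of x; the y ↦ −y reflection is a symmetry, so y appears only in even powers.
Then, observable constraints: one y-axis crossing is at y = 0; it crosses the x-axis at the gridline x = 0; it meets the z-axis at z = 0 (among the integer gridlines).
Finally, solving for integer coefficients yields p as stated.

2*x^2 - 3*y^2 + z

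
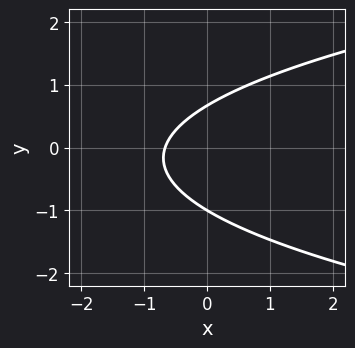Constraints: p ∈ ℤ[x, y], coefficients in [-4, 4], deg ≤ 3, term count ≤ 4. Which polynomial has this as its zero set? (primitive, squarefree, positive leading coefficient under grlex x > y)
3*y^2 - 3*x + y - 2

First, degree: no degree-1 curve has this shape, so deg p = 2.
Next, observable constraints: one y-axis crossing is at y = -1.
Finally, together with the visible shape, these determine p as stated.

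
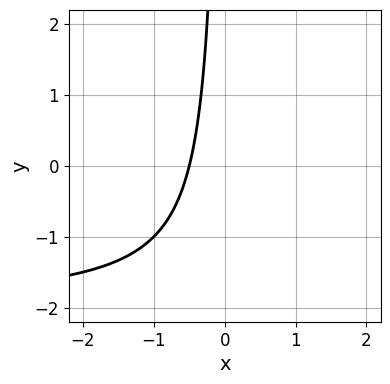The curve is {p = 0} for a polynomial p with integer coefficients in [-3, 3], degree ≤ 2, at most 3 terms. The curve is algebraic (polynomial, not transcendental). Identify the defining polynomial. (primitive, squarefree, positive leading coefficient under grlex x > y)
The degree is 2 — a generic line meets the curve in up to 2 points.
Against the integer gridlines: the curve avoids every integer y-axis point in the box.
Solving for integer coefficients yields p as stated.

x*y + 2*x + 1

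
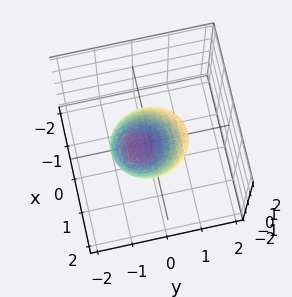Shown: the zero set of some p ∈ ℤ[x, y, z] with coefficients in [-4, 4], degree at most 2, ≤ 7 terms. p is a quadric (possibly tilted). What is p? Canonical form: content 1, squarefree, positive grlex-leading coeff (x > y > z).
3*x^2 - 2*x*z + 3*y^2 + 2*y*z + 2*z^2 - 3

First, degree: the shape is more complex than any degree-1 surface, so deg p = 2.
Next, reading off the gridlines: the x-axis gridline crossings are at x ∈ {-1, 1}; the y-axis gridline crossings are at y ∈ {-1, 1}.
Finally, the integer polynomial consistent with all of this is the stated p.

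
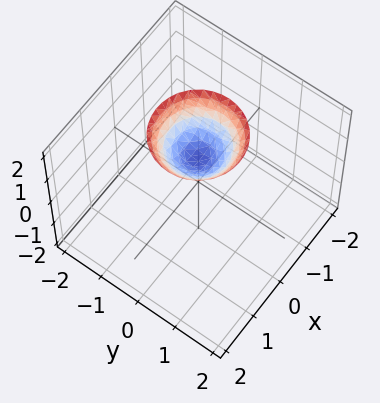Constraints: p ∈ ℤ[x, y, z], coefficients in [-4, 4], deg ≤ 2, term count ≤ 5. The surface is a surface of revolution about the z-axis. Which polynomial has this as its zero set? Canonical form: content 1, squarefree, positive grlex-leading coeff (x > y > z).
First, deg p = 2.
Then, by symmetry, the surface is invariant under rotation about z: p = q(x² + y², z).
Next, checking where it meets the axes: it crosses the z-axis at the gridline z = 1; a circular section at z = 2 has radius exactly 1; no x-intercept at any integer in the box.
Finally, together with the visible shape, these determine p as stated.

x^2 + y^2 - z + 1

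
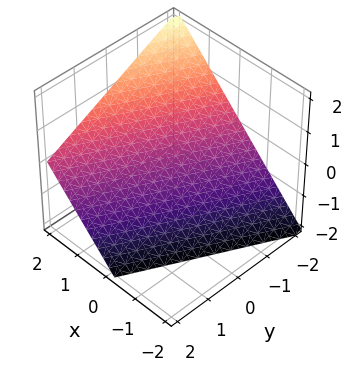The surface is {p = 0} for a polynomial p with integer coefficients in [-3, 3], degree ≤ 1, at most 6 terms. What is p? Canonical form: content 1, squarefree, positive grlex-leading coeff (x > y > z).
First, the degree is 1 — the surface is flat (a plane).
Next, observable constraints: it meets the y-axis at y = -2 (among the integer gridlines); one z-axis crossing is at z = -1; it meets the x-axis at x = 1 (among the integer gridlines).
Finally, putting this together gives p.

2*x - y - 2*z - 2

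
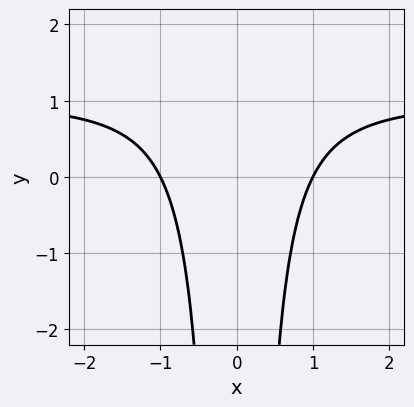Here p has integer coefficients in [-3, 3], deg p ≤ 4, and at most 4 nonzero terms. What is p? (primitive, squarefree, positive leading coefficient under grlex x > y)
x^2*y - x^2 + 1

1. Degree: the shape is more complex than any degree-2 curve, so deg p = 3.
2. Symmetries: it's symmetric under x → −x, forcing even powers of x.
3. Observable constraints: the x-axis gridline crossings are at x ∈ {-1, 1}; it misses every integer gridline on the y-axis.
4. The integer polynomial consistent with all of this is the stated p.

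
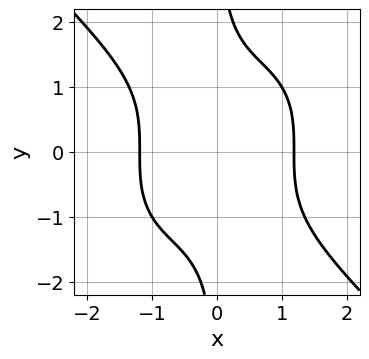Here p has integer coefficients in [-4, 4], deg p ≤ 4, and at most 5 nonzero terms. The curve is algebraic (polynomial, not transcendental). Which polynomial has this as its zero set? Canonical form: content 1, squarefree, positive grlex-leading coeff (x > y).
x^4 + x*y^3 - 2

1. The degree is 4 — the shape is more complex than any degree-3 curve.
2. Against the integer gridlines: the curve avoids every integer y-axis point in the box.
3. Solving for integer coefficients yields p as stated.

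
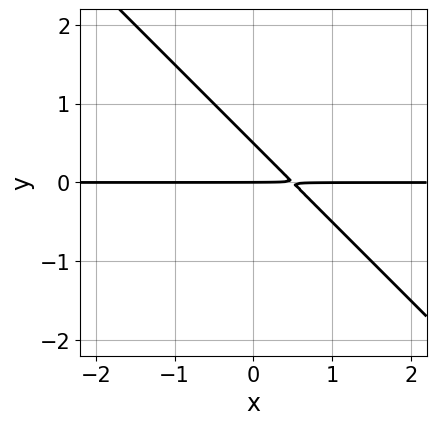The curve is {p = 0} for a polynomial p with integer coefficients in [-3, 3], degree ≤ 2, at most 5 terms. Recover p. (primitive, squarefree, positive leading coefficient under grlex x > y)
2*x*y + 2*y^2 - y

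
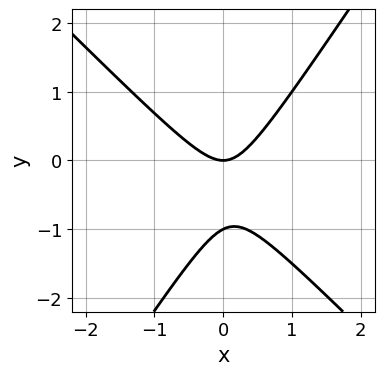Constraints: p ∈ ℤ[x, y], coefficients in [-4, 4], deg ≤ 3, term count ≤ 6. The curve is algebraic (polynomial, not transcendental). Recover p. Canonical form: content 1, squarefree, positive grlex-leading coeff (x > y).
3*x^2 + x*y - 2*y^2 - 2*y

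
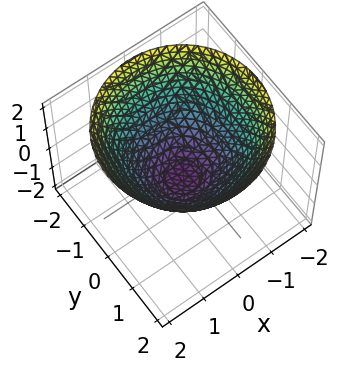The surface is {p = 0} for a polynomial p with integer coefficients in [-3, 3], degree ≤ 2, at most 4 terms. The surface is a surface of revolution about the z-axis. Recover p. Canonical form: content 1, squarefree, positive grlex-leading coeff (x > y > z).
2*x^2 + 2*y^2 - 3*z - 2

First, degree: no degree-1 surface has this shape, so deg p = 2.
Then, symmetries: the z-axis is an axis of rotation, so x and y enter only as x² + y².
Then, against the integer gridlines: the x-axis gridline crossings are at x ∈ {-1, 1}; among the integer gridlines, it crosses the y-axis at y ∈ {-1, 1}; a circular section at z = 0 has radius exactly 1.
Finally, together with the visible shape, these determine p as stated.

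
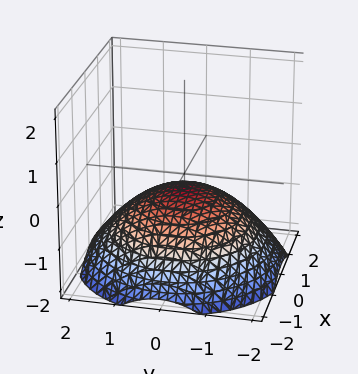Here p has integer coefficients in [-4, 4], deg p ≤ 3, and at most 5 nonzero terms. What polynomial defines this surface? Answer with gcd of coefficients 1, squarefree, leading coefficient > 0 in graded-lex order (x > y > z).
x^2 + y^2 + 3*z + 1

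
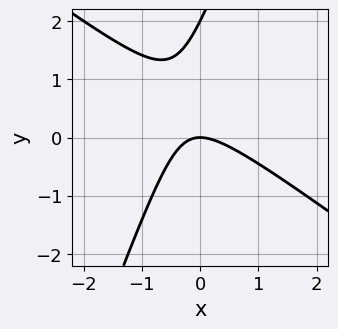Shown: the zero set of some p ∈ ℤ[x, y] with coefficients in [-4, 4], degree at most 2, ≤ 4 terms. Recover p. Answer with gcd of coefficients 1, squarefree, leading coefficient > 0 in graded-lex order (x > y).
2*x^2 + 2*x*y - y^2 + 2*y

Degree: no degree-1 curve has this shape, so deg p = 2.
From the visible intercepts: among the integer gridlines, it crosses the y-axis at y ∈ {0, 2}; one x-axis crossing is at x = 0.
Together with the visible shape, these determine p as stated.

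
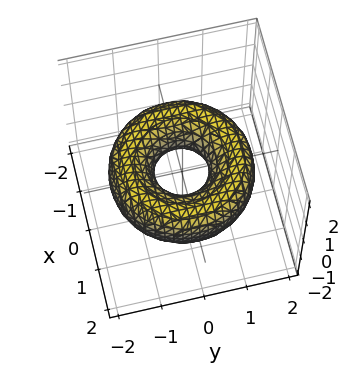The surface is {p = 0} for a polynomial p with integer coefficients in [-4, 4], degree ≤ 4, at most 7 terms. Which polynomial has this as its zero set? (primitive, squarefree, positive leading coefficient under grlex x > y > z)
x^4 + 2*x^2*y^2 + y^4 - 3*x^2 - 3*y^2 + 3*z^2 + 1

deg p = 4. The shape is more complex than any degree-3 surface.
Symmetry: the z-axis is an axis of rotation, so x and y enter only as x² + y².
Checking where it meets the axes: no z-intercept at any integer in the box; a circular section at z = 0 has radius between 0 and 1.
Together with the visible shape, these determine p as stated.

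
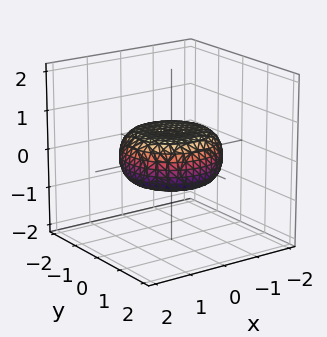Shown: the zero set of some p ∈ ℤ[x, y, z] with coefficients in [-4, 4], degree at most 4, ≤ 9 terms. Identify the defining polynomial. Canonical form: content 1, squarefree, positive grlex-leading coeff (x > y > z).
x^4 + 2*x^2*y^2 + y^4 - x^2 - y^2 + 3*z^2 - 1

The degree is 4 — no degree-3 surface has this shape.
Symmetry: every cross-section ⟂ z is a circle, so x, y appear only via x² + y².
Against the integer gridlines: a circular section at z = 0 has radius between 1 and 2.
Putting this together gives p.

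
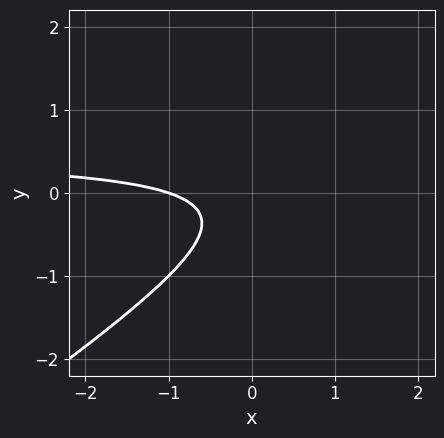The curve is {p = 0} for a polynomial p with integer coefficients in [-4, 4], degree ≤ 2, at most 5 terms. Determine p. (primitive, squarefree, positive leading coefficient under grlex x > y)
2*x*y - 3*y^2 - x - y - 1

1. Degree: no degree-1 curve has this shape, so deg p = 2.
2. Reading off the gridlines: no y-intercept at any integer in the box; it meets the x-axis at x = -1 (among the integer gridlines).
3. Matching integer coefficients to the picture gives p.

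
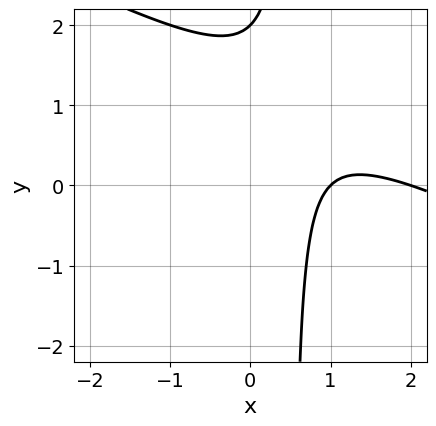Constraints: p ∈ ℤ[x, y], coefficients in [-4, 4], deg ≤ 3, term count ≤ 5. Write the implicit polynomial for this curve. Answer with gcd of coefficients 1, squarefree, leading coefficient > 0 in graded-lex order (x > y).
x^2 + 2*x*y - 3*x - y + 2

1. The degree is 2 — no degree-1 curve has this shape.
2. Against the integer gridlines: among the integer gridlines, it crosses the x-axis at x ∈ {1, 2}; it crosses the y-axis at the gridline y = 2.
3. Fitting integer coefficients to these (and the overall shape) gives p.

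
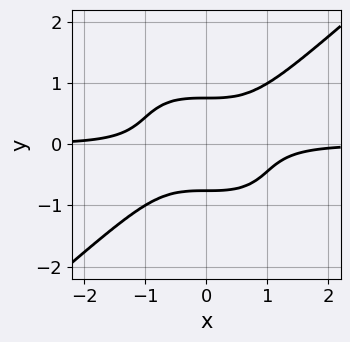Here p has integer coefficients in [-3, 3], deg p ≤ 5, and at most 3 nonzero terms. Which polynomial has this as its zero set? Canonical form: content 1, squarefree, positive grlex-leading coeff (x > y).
2*x^3*y - 3*y^4 + 1

Degree: no degree-3 curve has this shape, so deg p = 4.
Observable constraints: the curve avoids every integer x-axis point in the box.
Assembling these constraints gives the stated polynomial.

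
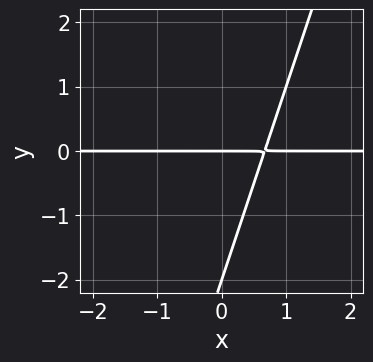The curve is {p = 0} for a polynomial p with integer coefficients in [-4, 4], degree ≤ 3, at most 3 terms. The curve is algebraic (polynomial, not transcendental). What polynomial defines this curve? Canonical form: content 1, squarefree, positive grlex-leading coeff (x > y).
1. deg p = 2. The shape is more complex than any degree-1 curve.
2. Against the integer gridlines: the visible x-axis segment lies entirely on the curve; among the integer gridlines, it crosses the y-axis at y ∈ {-2, 0}.
3. These observations pin down the coefficients.

3*x*y - y^2 - 2*y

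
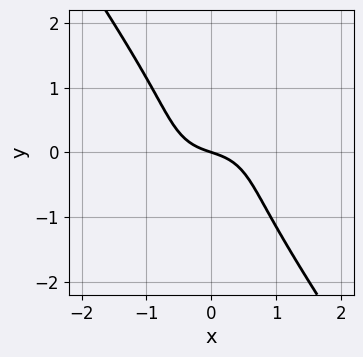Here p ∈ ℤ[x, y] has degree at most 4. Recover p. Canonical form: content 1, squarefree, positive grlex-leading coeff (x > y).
3*x^3 + 3*x*y^2 + 3*y^3 + x + 3*y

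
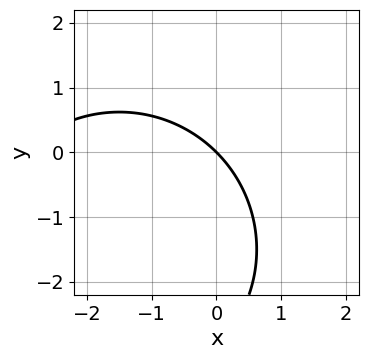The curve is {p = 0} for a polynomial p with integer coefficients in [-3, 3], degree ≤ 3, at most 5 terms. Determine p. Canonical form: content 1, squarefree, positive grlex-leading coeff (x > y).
Degree: a generic line meets the curve in up to 2 points, so deg p = 2.
From the visible intercepts: it meets the x-axis at x = 0 (among the integer gridlines); it crosses the y-axis at the gridline y = 0.
Matching integer coefficients to the picture gives p.

x^2 + y^2 + 3*x + 3*y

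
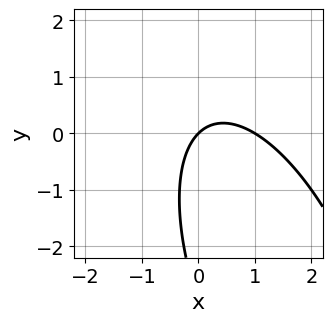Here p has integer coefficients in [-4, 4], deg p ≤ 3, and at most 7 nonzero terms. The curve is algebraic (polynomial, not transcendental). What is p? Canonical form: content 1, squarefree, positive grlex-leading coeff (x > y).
1. deg p = 2. A generic line meets the curve in up to 2 points.
2. From the axis intercepts and sections: the x-axis gridline crossings are at x ∈ {0, 1}; it crosses the y-axis at the gridline y = 0.
3. Solving for integer coefficients yields p as stated.

3*x^2 + 2*x*y + y^2 - 3*x + 3*y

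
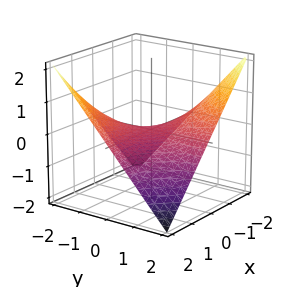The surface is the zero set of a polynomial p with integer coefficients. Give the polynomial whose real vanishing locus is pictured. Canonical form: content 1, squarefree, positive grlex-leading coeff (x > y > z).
(a) Degree: a saddle surface; a quadric, so deg p = 2.
(b) Checking where it meets the axes: it meets the z-axis at z = 0 (among the integer gridlines); the visible x-axis segment lies entirely on the surface; every point of the y-axis in the box is on the surface.
(c) Together with the visible shape, these determine p as stated.

x*y + 2*z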